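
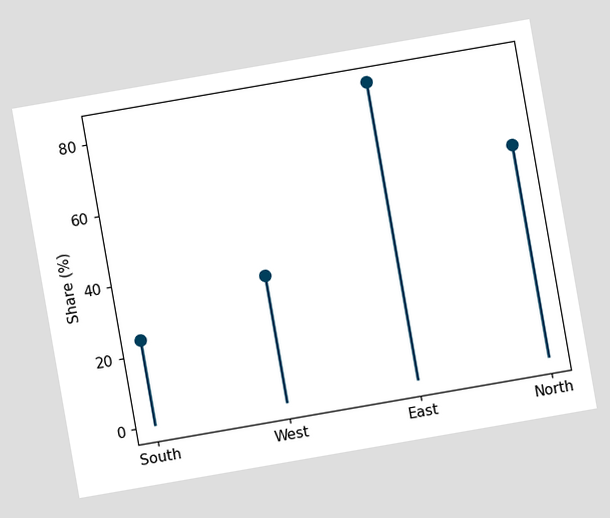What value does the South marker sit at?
24%

The chart is tilted about 10° counter-clockwise. The South marker sits at 24%.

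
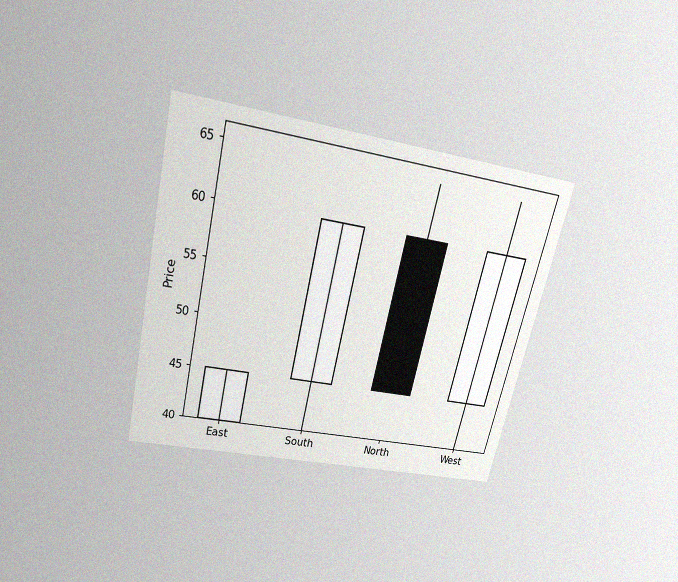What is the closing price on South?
The chart is tilted about 13° clockwise and viewed slightly from above, with some photo noise. The South candle closes at 60.

60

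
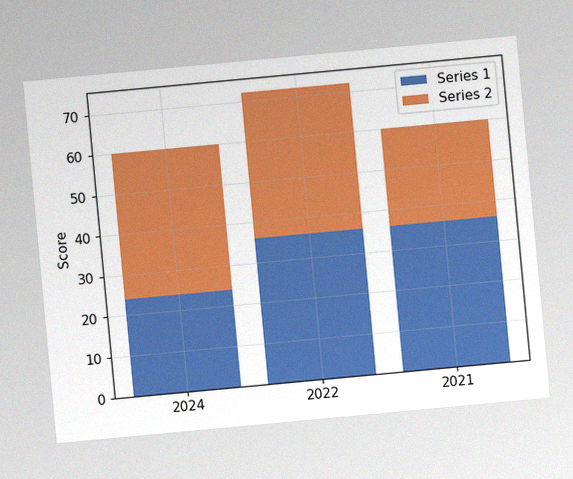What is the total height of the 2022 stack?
The chart is tilted about 5° counter-clockwise, with some photo noise. The 2022 stack's top reaches 72 on the y-axis.

72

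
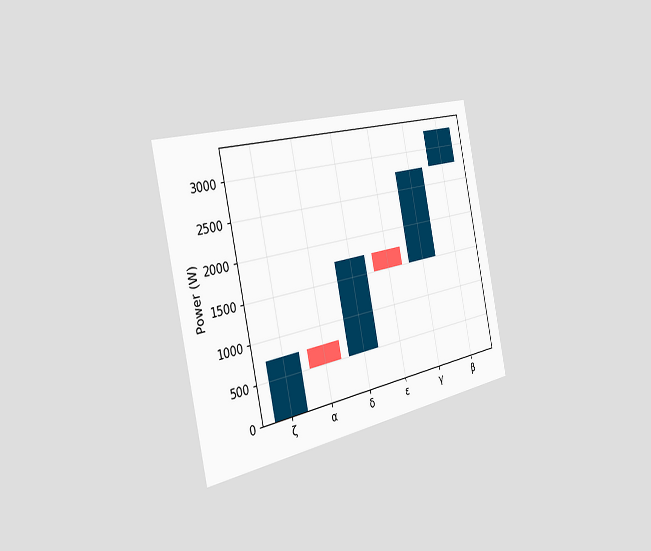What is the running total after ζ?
750W

The chart is tilted about 12° counter-clockwise and viewed slightly from the left. After ζ the running total reaches 750W.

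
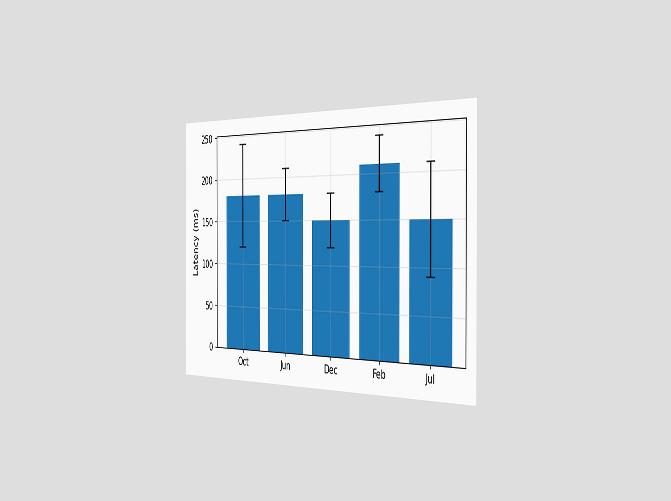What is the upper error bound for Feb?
240ms

The chart is viewed slightly from the right. The Feb bar's upper whisker reaches 240ms.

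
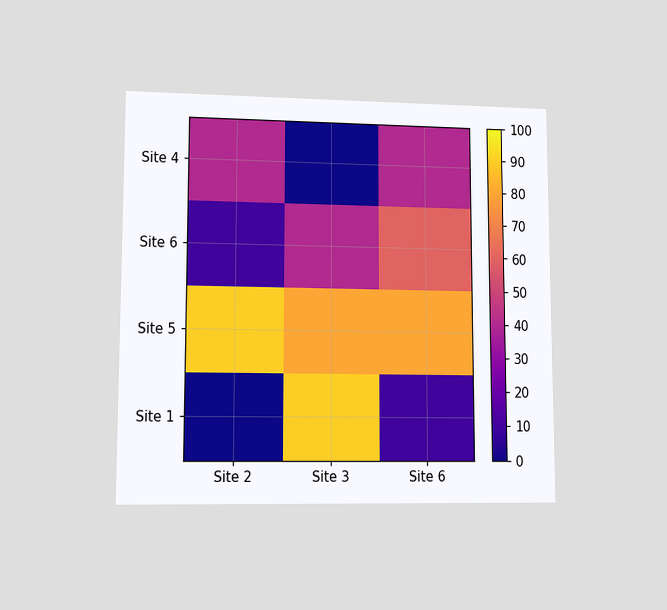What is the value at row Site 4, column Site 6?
40

The chart is viewed at a slight angle. Matching cell (Site 4, Site 6) against the colorbar gives 40.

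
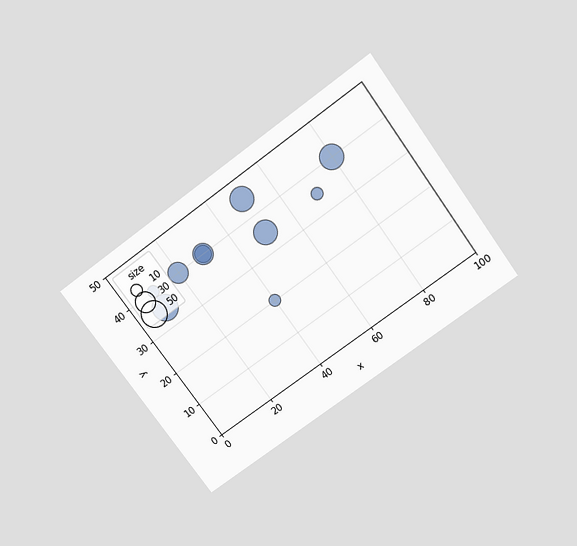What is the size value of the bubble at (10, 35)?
50

The chart is tilted about 36° counter-clockwise and viewed slightly from above. Matching the bubble at (10, 35) against the size legend gives 50.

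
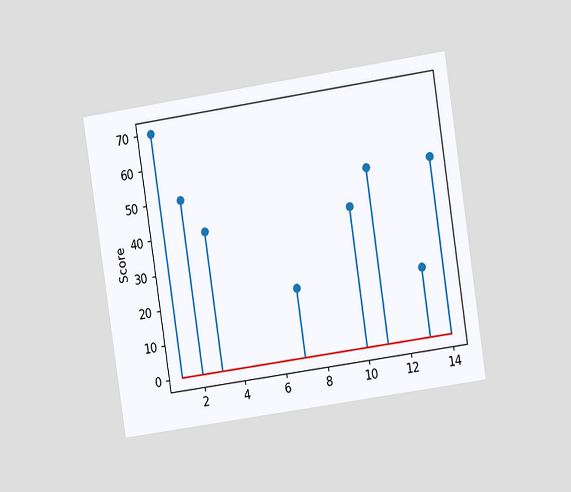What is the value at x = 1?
The chart is tilted about 9° counter-clockwise and viewed slightly from the right. The stem at x=1 reaches 70.

70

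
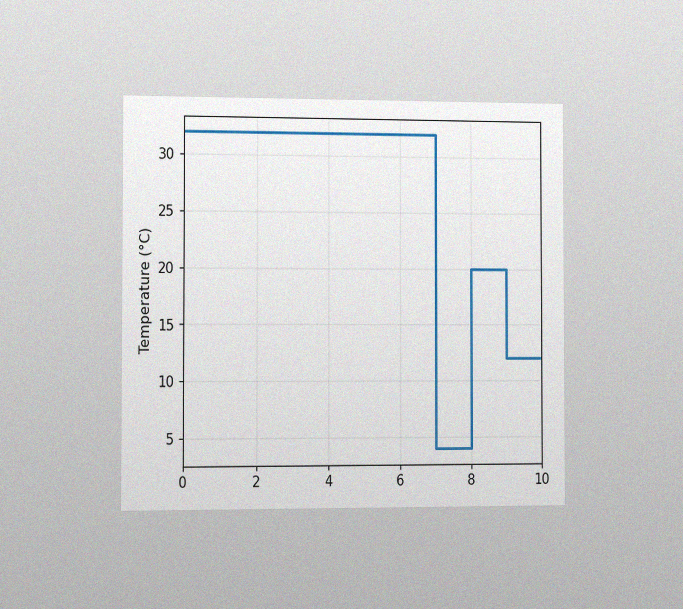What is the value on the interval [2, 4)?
The chart is viewed slightly from the left, with some photo noise. On [2, 4) the step sits at 32°C.

32°C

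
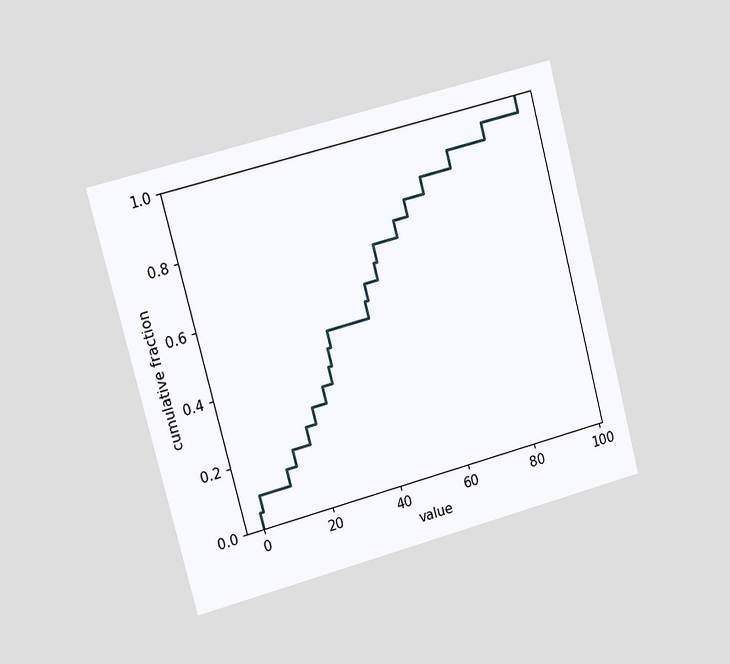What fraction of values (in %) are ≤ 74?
The chart is tilted about 15° counter-clockwise and viewed slightly from the left. At x=74 the ECDF step is at 90%.

90%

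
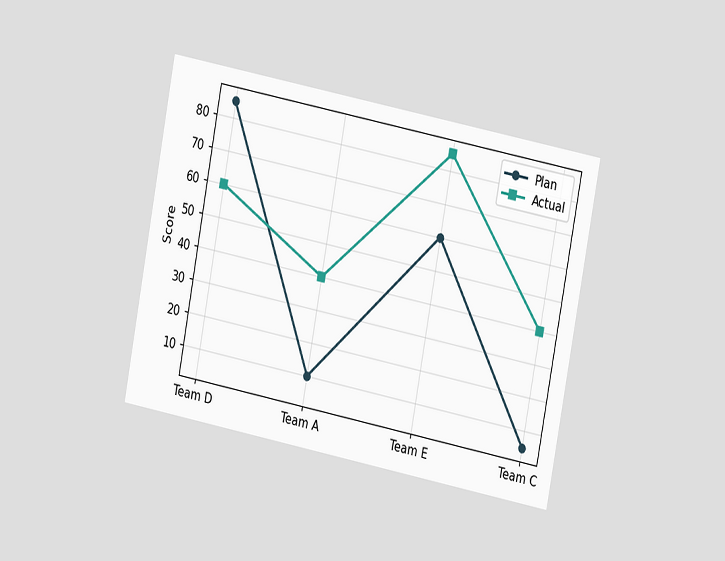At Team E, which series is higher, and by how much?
The chart is tilted about 11° clockwise and viewed at a slight angle. At Team E, Actual sits above the other line by 25.

Actual, by 25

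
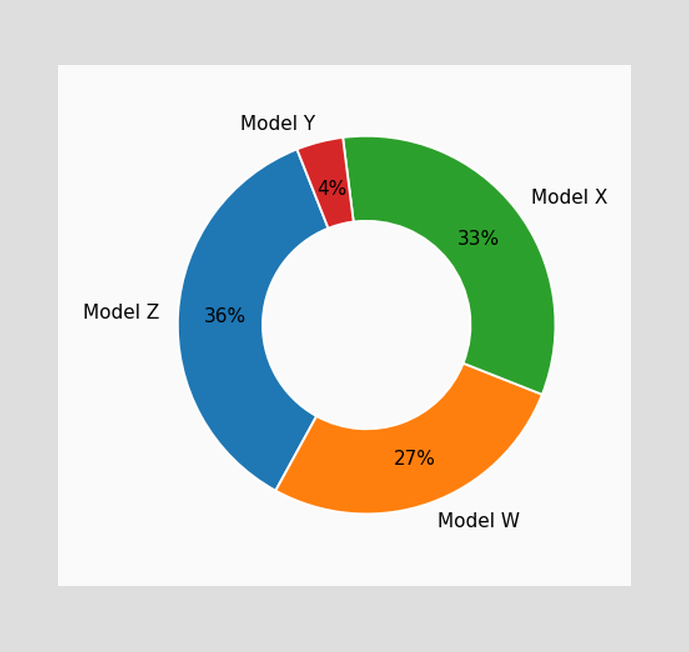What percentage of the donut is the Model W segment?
The Model W segment takes up 27% of the ring.

27%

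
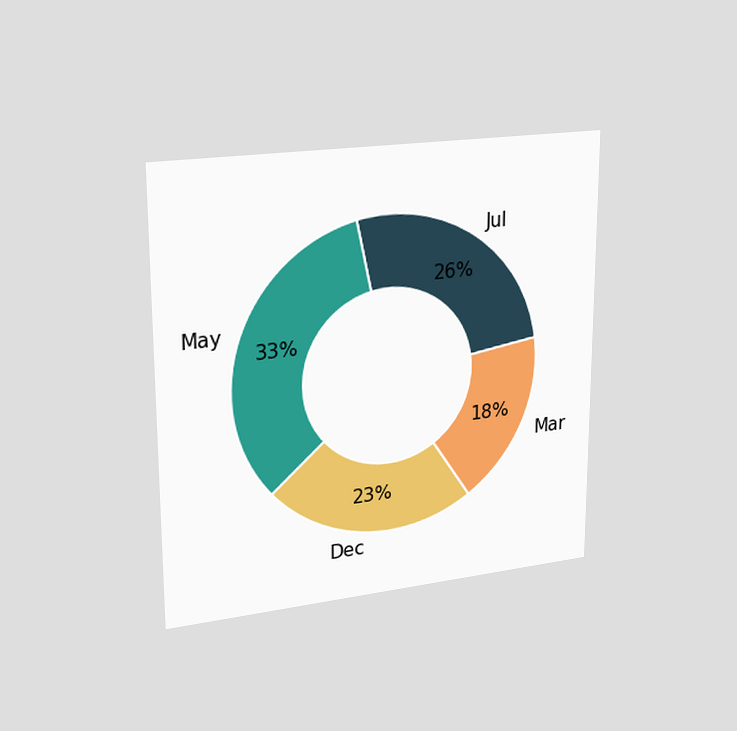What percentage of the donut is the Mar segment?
18%

The chart is viewed slightly from the left. The Mar segment takes up 18% of the ring.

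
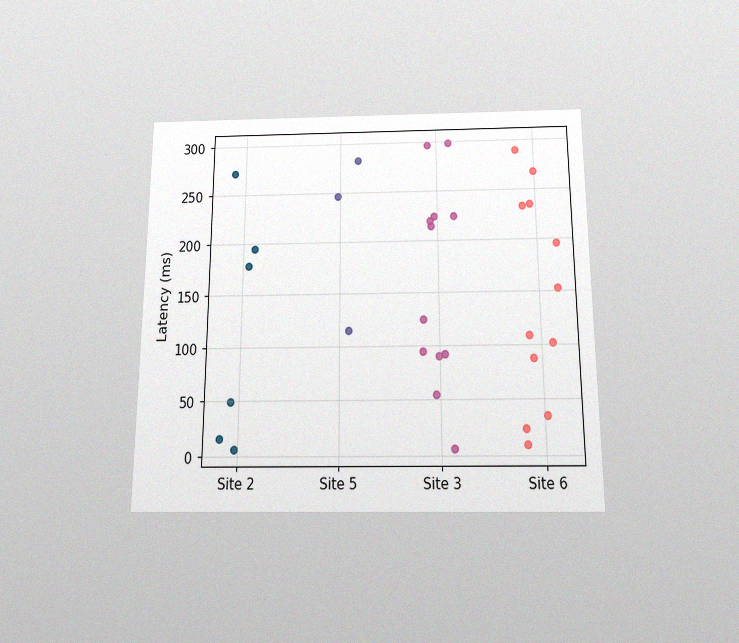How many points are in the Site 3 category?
The chart is viewed slightly from below, with some photo noise. Counting the markers in the Site 3 column gives 12.

12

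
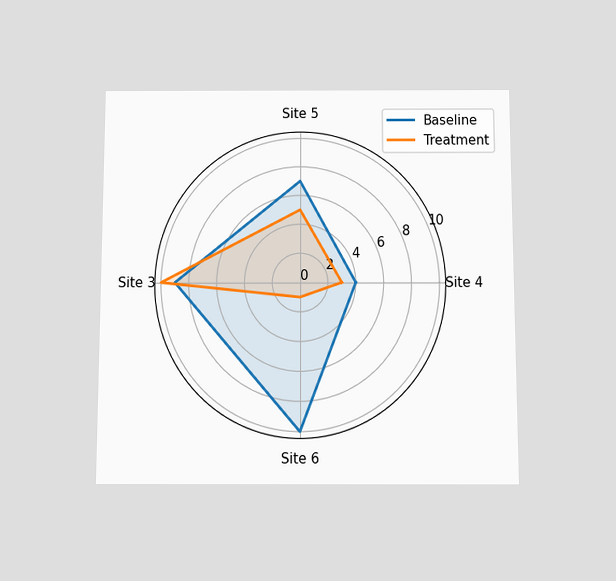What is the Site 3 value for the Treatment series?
10

The chart is viewed slightly from below. On the Site 3 axis, Treatment reaches 10.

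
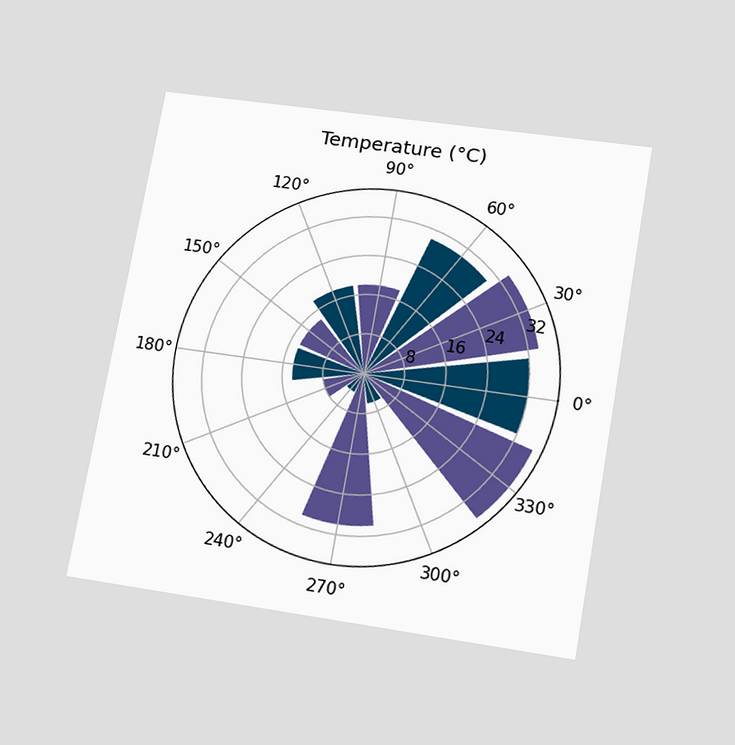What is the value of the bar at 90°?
18°C

The chart is tilted about 10° clockwise and viewed slightly from below. The bar at 90° reaches 18°C on the radial axis.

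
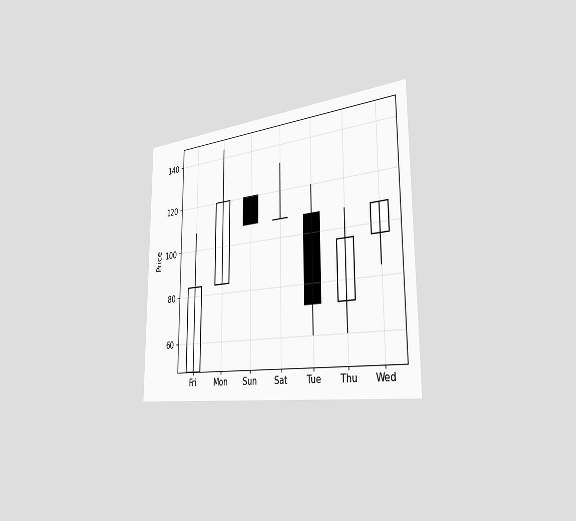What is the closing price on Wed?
108

The chart is viewed slightly from the right. The Wed candle closes at 108.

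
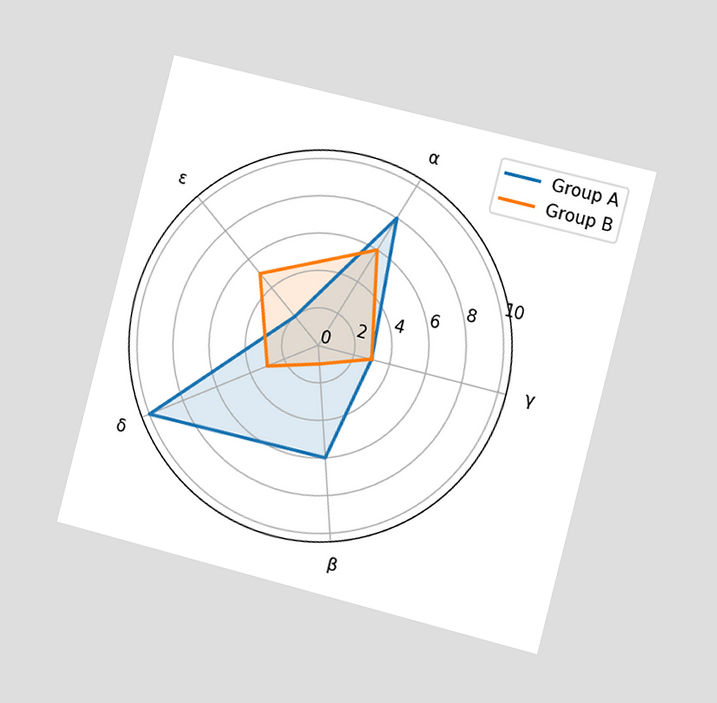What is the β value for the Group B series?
The chart is tilted about 14° clockwise and viewed at a slight angle. On the β axis, Group B reaches 1.

1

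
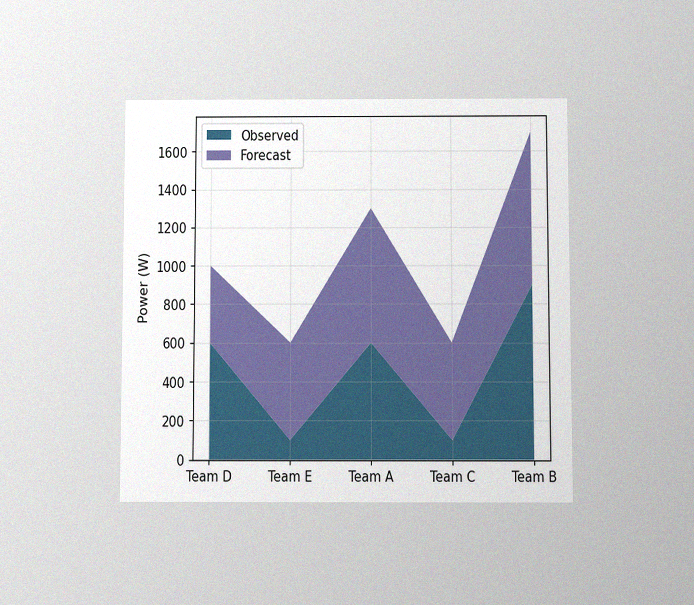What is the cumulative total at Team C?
600W

The chart is viewed slightly from below, with some photo noise. The stacked total at Team C reaches 600W.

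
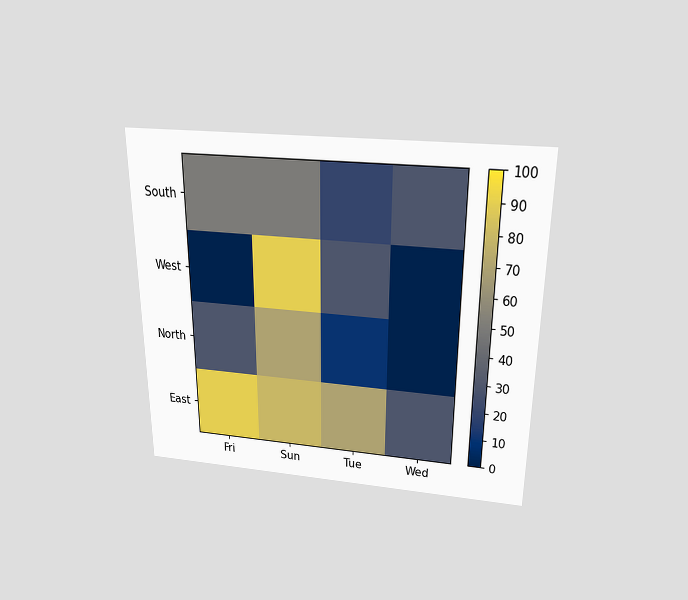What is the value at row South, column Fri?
50

The chart is viewed slightly from above. Matching cell (South, Fri) against the colorbar gives 50.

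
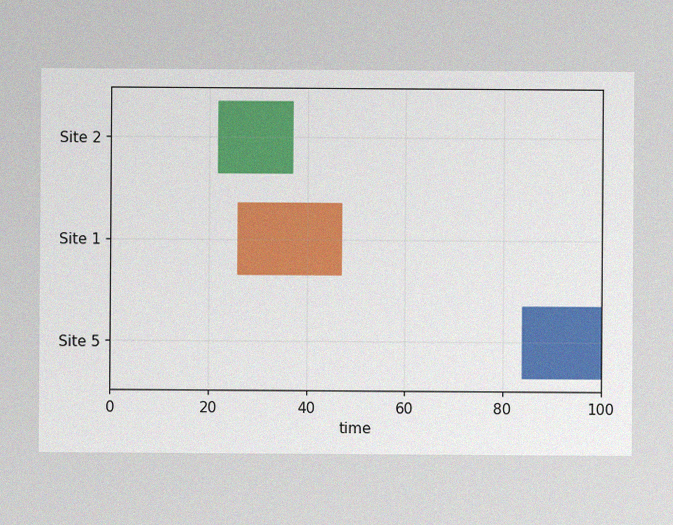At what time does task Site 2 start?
22

The image has some photo noise and uneven lighting. The Site 2 bar begins at t=22.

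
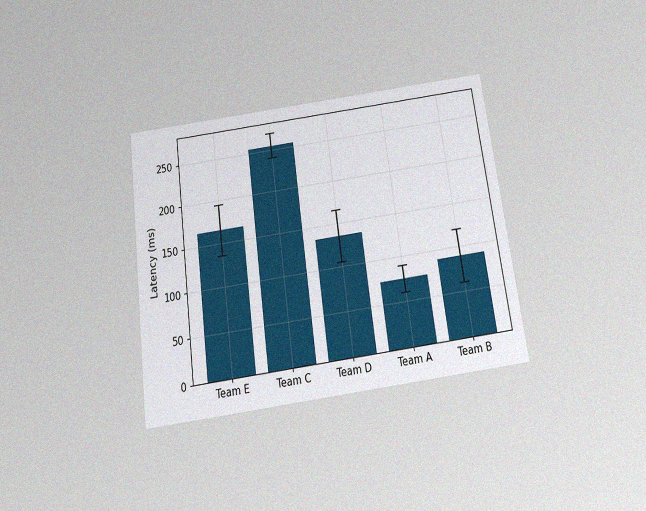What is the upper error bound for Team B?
The chart is tilted about 8° counter-clockwise and viewed slightly from below, with some photo noise. The Team B bar's upper whisker reaches 120ms.

120ms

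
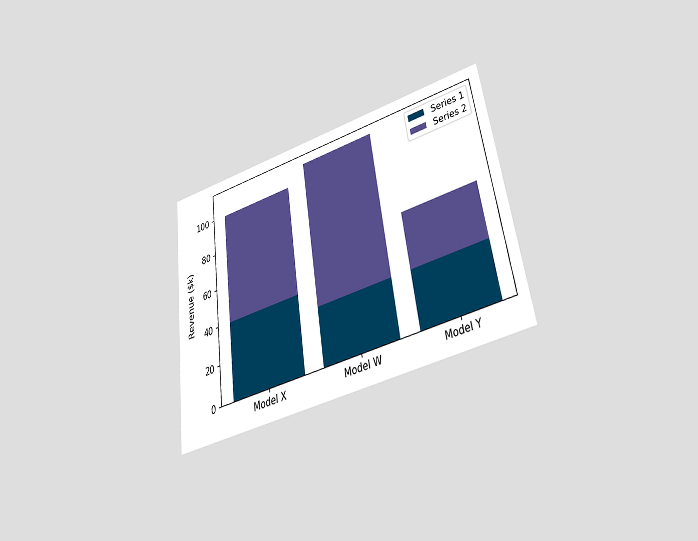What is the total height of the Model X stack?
$100k

The chart is tilted about 8° counter-clockwise and viewed slightly from below. The Model X stack's top reaches $100k on the y-axis.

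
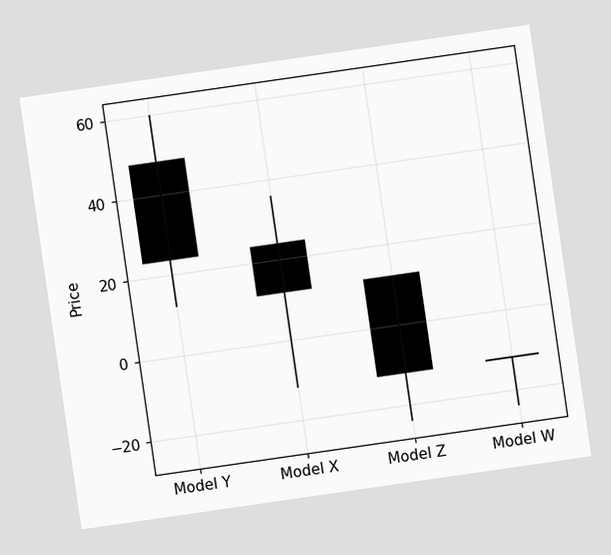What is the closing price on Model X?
12

The chart is tilted about 8° counter-clockwise. The Model X candle closes at 12.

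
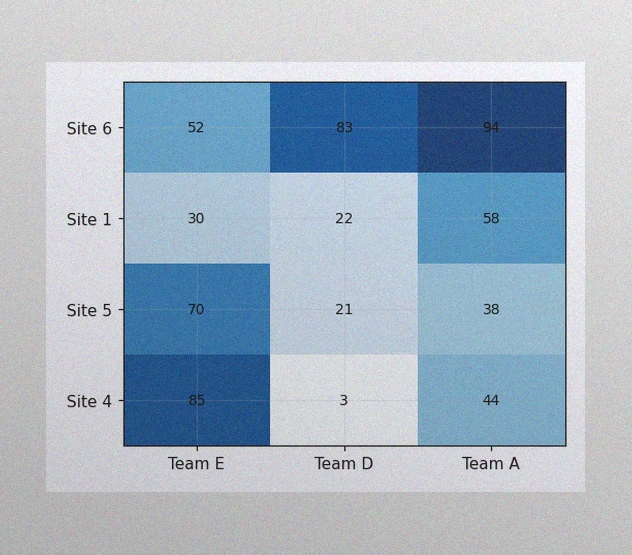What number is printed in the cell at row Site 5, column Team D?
The image has some photo noise and uneven lighting. The (Site 5, Team D) cell reads 21.

21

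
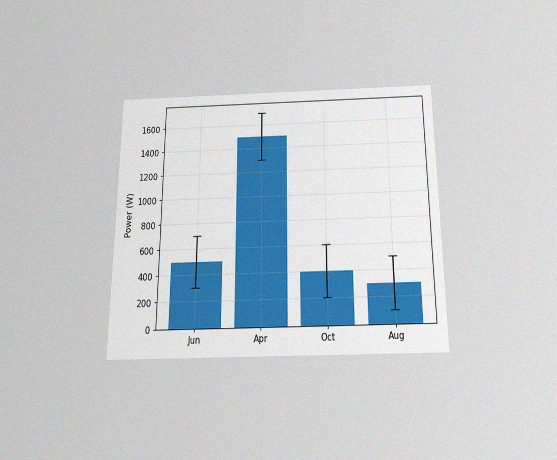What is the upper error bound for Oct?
600W

The chart is viewed slightly from below, with some photo noise. The Oct bar's upper whisker reaches 600W.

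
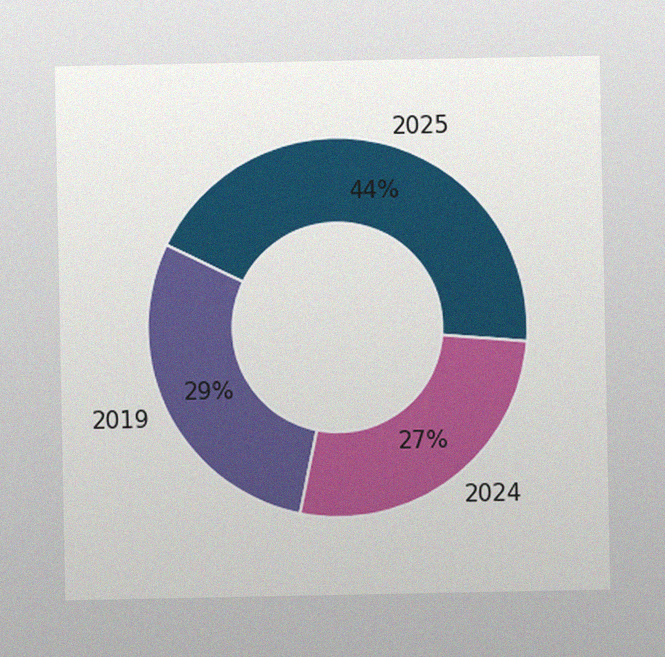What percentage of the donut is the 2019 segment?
29%

The image has some photo noise and uneven lighting. The 2019 segment takes up 29% of the ring.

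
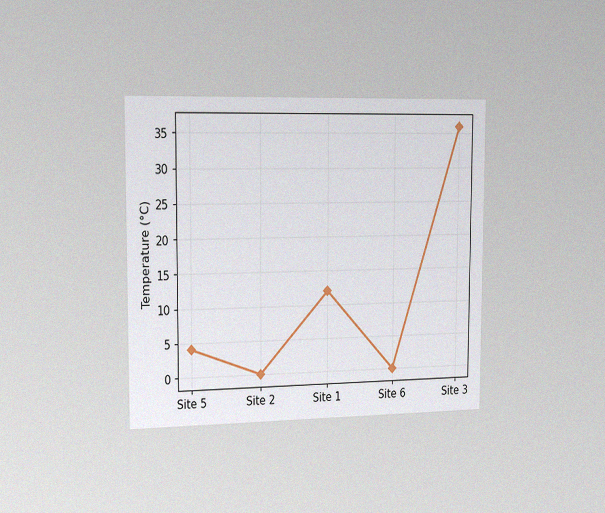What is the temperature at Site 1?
12°C

The chart is viewed slightly from the left, with some photo noise. At Site 1, the line is at 12°C.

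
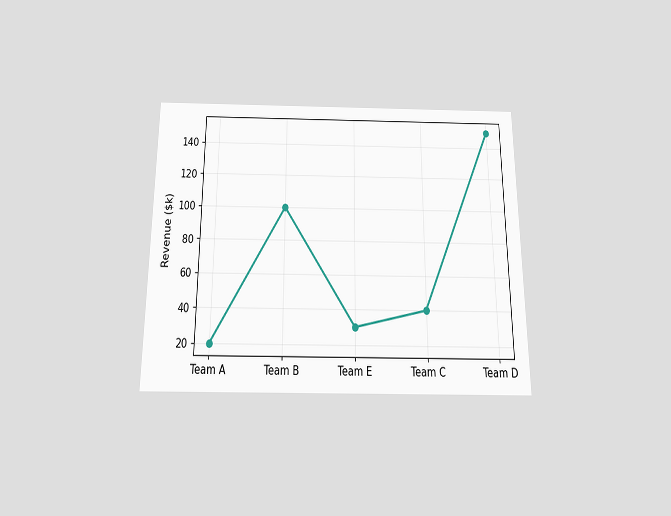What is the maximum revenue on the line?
$150k

The chart is viewed slightly from below. The highest point is at Team D, and reading across to the y-axis gives $150k.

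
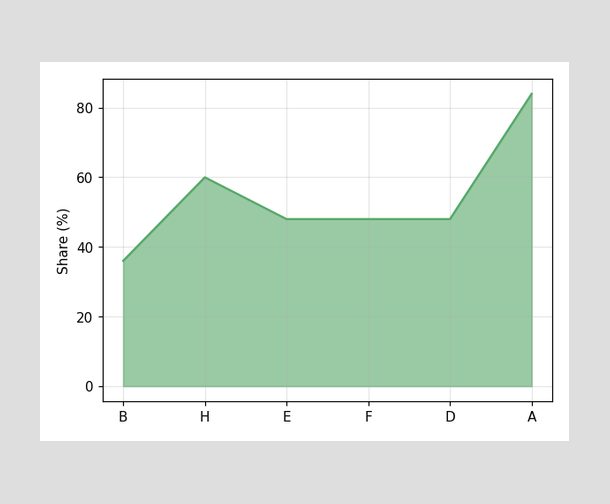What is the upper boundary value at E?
At E the upper boundary is at 48%.

48%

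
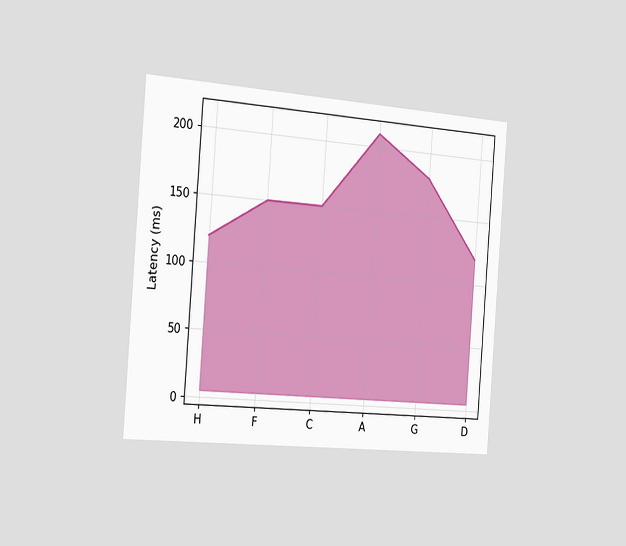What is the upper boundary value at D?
The chart is tilted about 4° clockwise and viewed slightly from the left. At D the upper boundary is at 120ms.

120ms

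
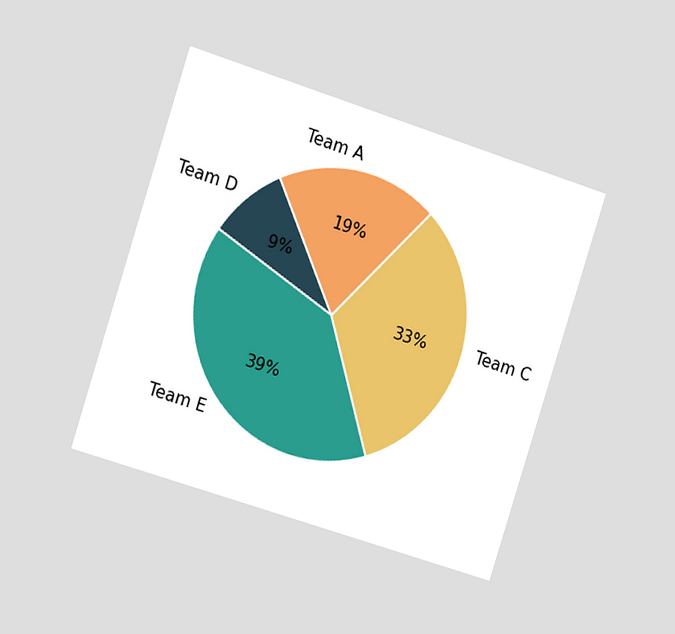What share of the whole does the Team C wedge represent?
33%

The chart is tilted about 18° clockwise and viewed slightly from the left. The Team C slice takes up 33% of the pie.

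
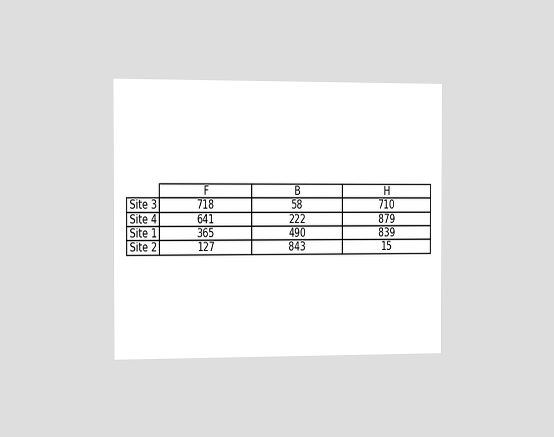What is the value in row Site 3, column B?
58

The chart is viewed slightly from the left. The (Site 3, B) cell reads 58.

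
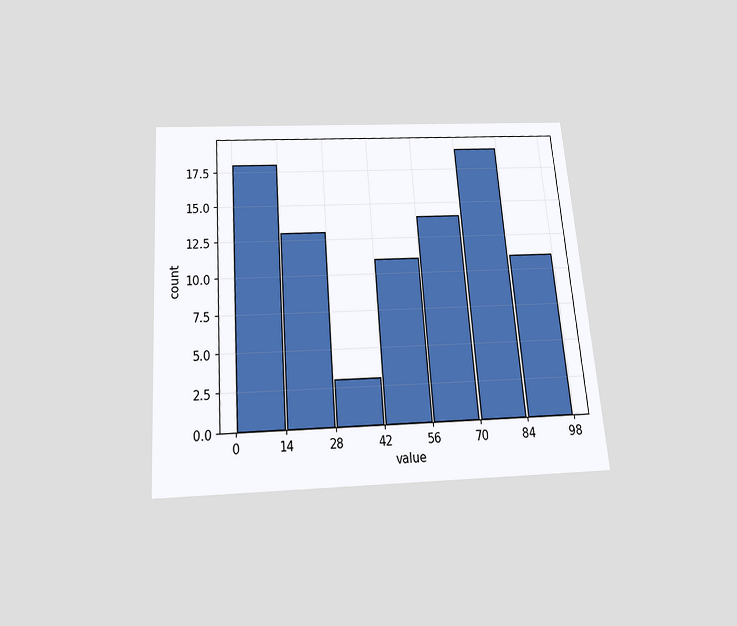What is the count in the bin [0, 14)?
18

The chart is tilted about 4° counter-clockwise and viewed slightly from below. The [0, 14) bin has height 18.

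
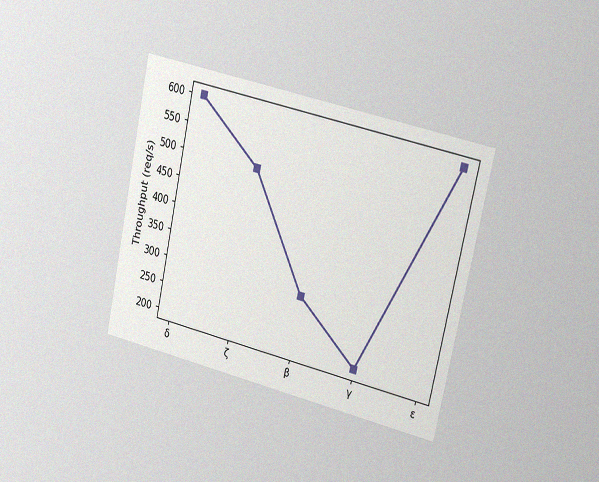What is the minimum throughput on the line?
200req/s

The chart is tilted about 13° clockwise and viewed slightly from the right, with some photo noise. The lowest point is at γ, and reading across to the y-axis gives 200req/s.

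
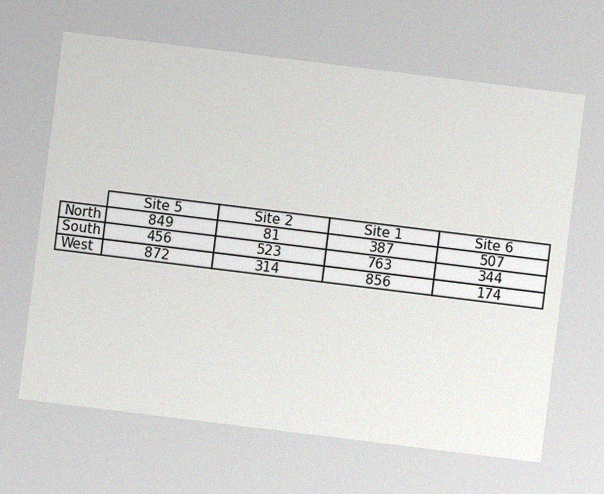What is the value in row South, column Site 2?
The chart is tilted about 7° clockwise, with some photo noise. The (South, Site 2) cell reads 523.

523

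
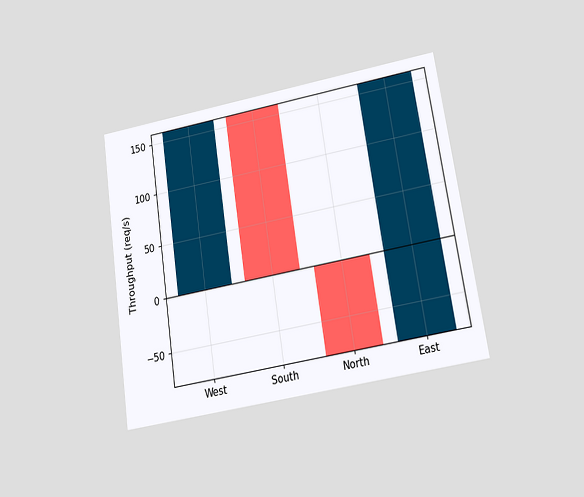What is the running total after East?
The chart is tilted about 9° counter-clockwise and viewed slightly from below. After East the running total reaches 160req/s.

160req/s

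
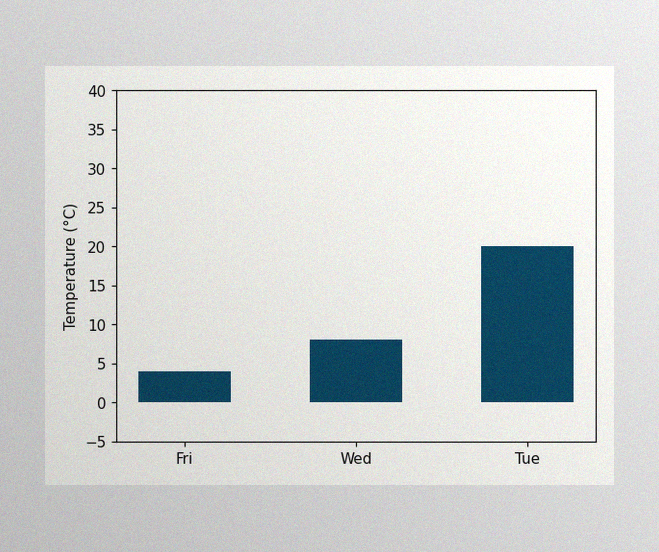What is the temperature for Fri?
4°C

The image has some photo noise and uneven lighting. Reading along the chart's y-axis, the Fri bar reaches 4°C.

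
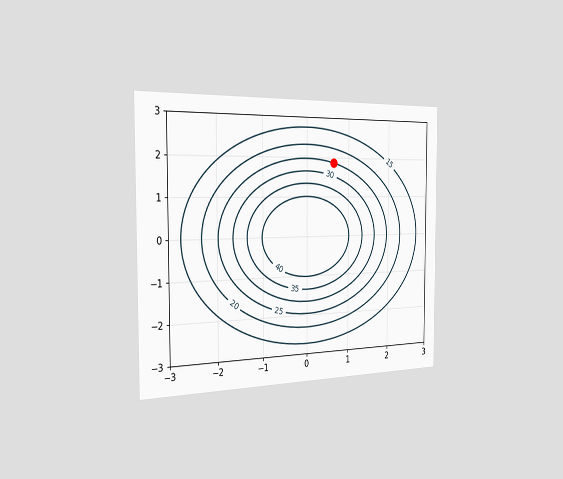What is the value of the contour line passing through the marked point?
25

The chart is viewed slightly from the left. The marked point sits on the contour labelled 25.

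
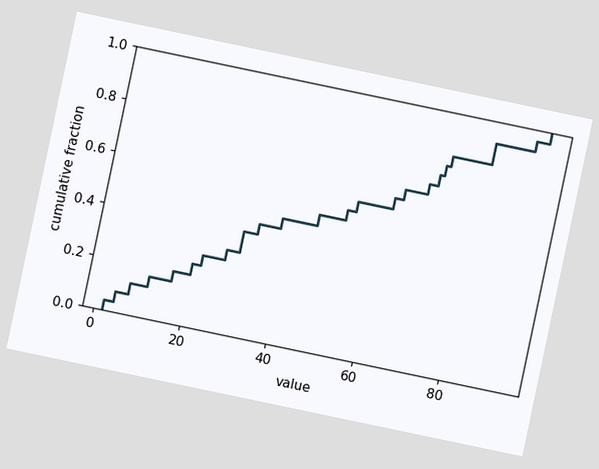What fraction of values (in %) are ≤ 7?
The chart is tilted about 12° clockwise. At x=7 the ECDF step is at 12%.

12%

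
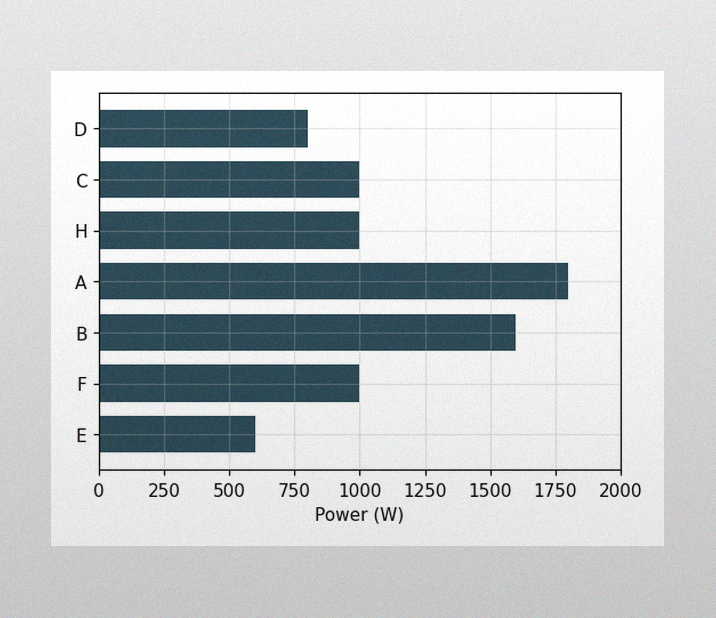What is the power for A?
1800W

The image has some photo noise and uneven lighting. Reading along the chart's x-axis, the A bar reaches 1800W.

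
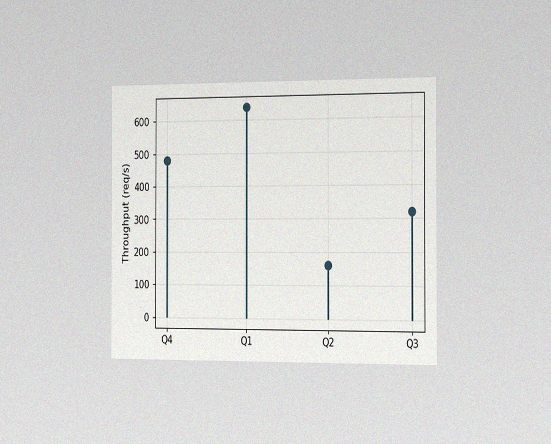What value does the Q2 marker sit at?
The chart is viewed slightly from the right, with some photo noise. The Q2 marker sits at 160req/s.

160req/s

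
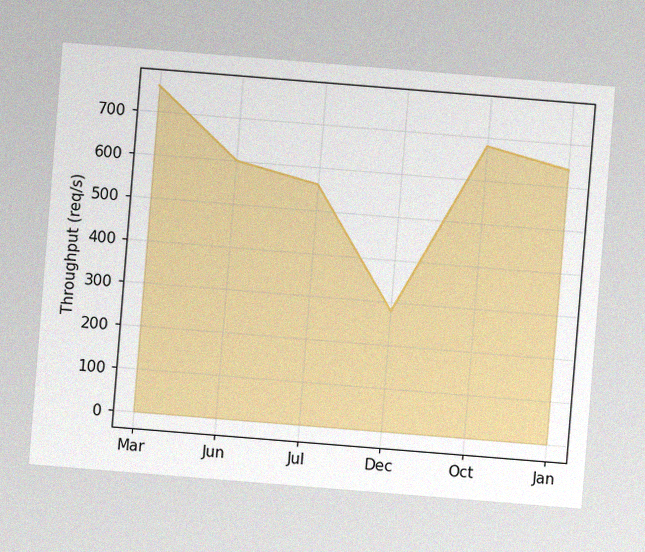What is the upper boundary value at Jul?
560req/s

The chart is tilted about 5° clockwise, with some photo noise. At Jul the upper boundary is at 560req/s.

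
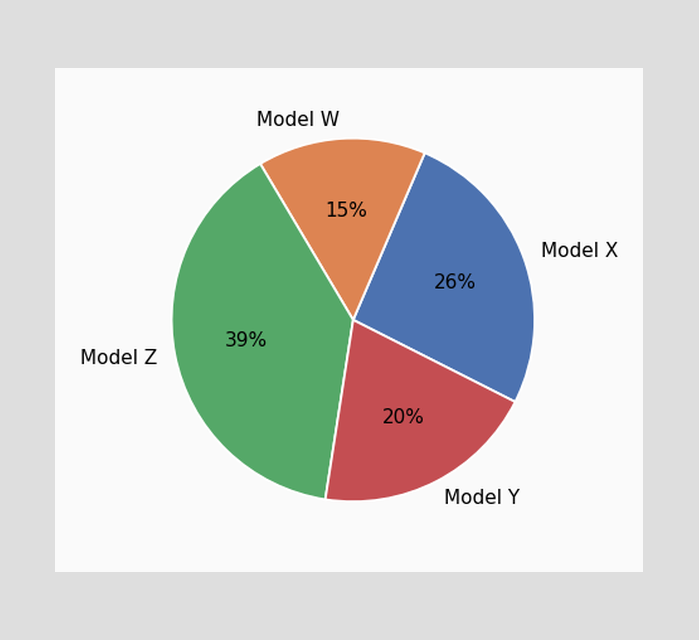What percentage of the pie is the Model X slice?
The Model X slice takes up 26% of the pie.

26%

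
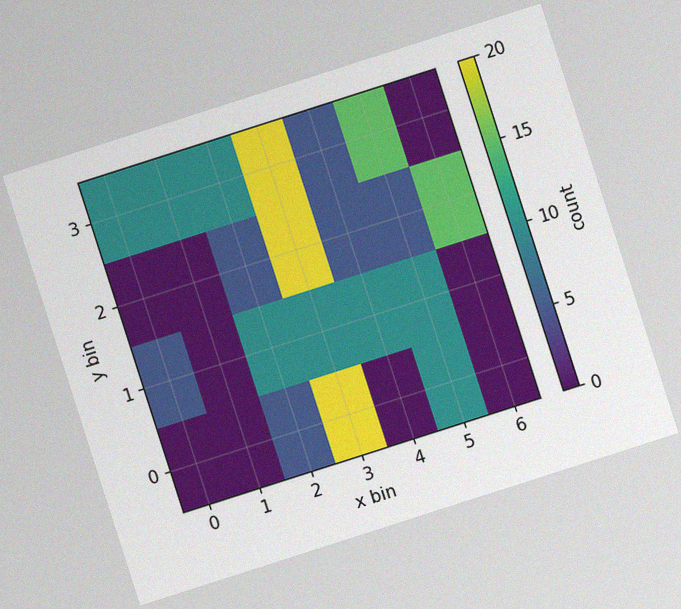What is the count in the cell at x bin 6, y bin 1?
0

The chart is tilted about 18° counter-clockwise, with some photo noise. Matching the cell (6, 1) against the colorbar gives 0.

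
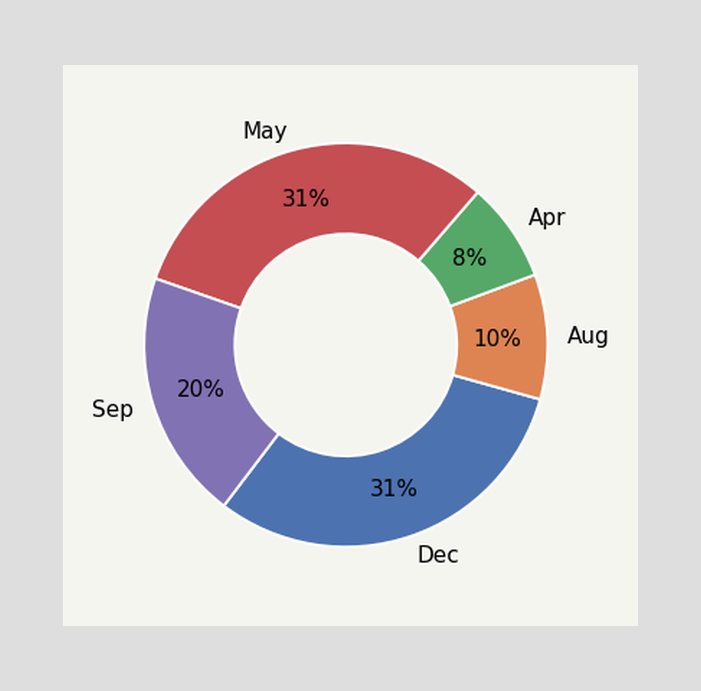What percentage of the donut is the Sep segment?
The Sep segment takes up 20% of the ring.

20%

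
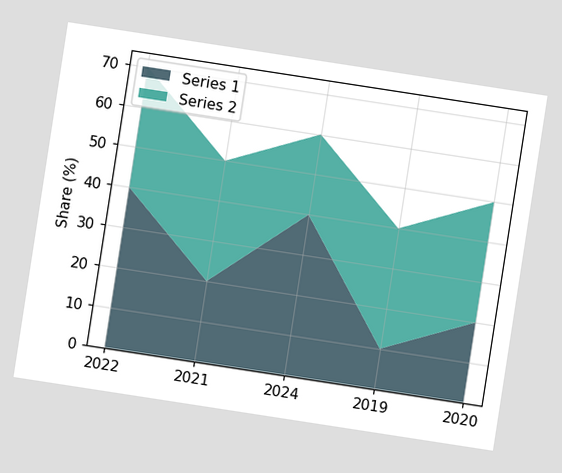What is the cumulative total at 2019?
The chart is tilted about 9° clockwise. The stacked total at 2019 reaches 40%.

40%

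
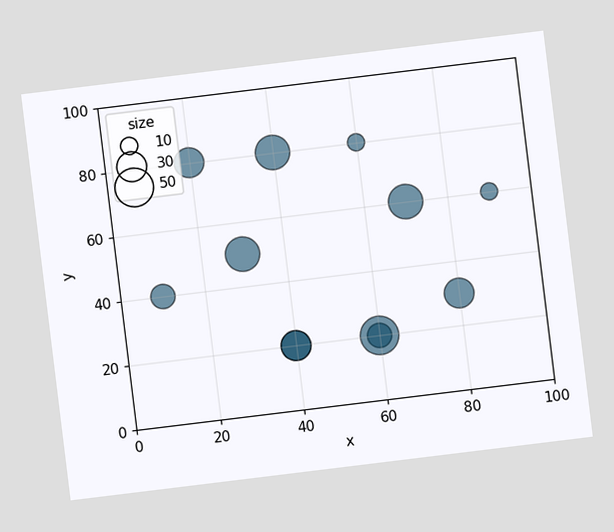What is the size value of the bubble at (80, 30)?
The chart is tilted about 7° counter-clockwise. Matching the bubble at (80, 30) against the size legend gives 30.

30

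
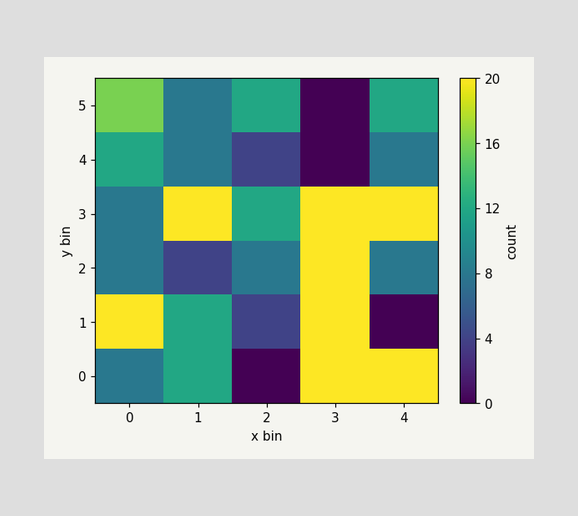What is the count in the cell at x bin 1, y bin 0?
Matching the cell (1, 0) against the colorbar gives 12.

12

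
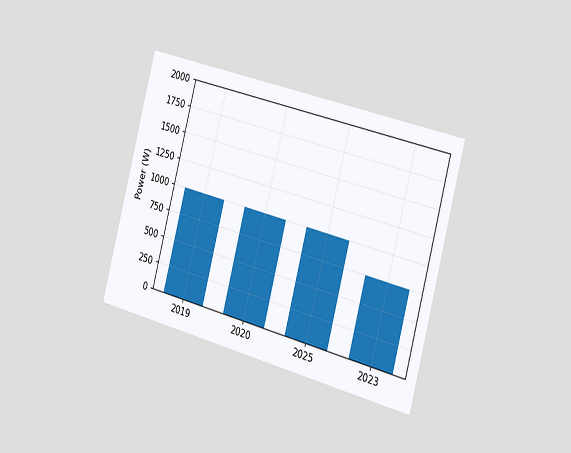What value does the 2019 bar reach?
1000W

The chart is tilted about 15° clockwise and viewed slightly from the right. Reading along the chart's y-axis, the 2019 bar reaches 1000W.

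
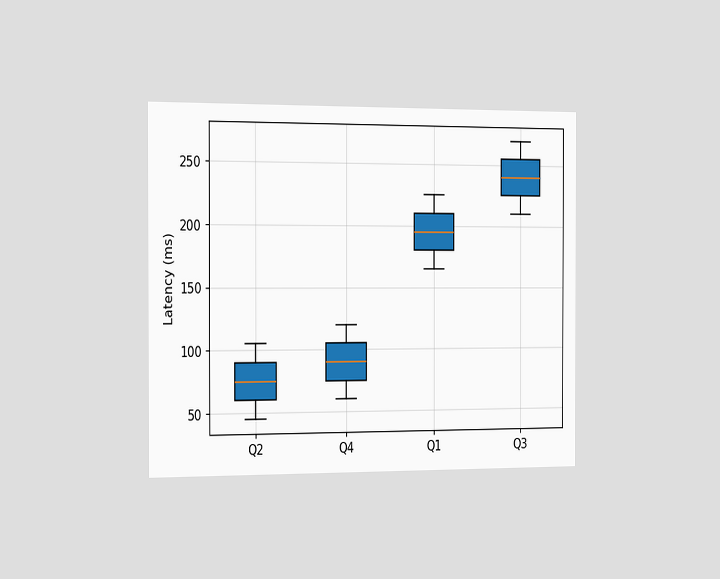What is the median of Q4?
90ms

The chart is viewed slightly from the left. The median line in the Q4 box sits at 90ms.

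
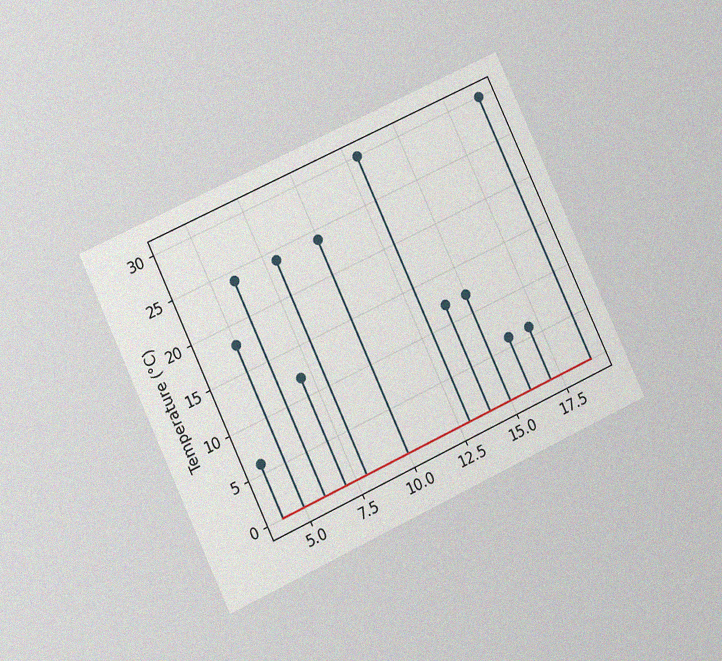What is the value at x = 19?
The chart is tilted about 25° counter-clockwise and viewed at a slight angle, with some photo noise. The stem at x=19 reaches 30°C.

30°C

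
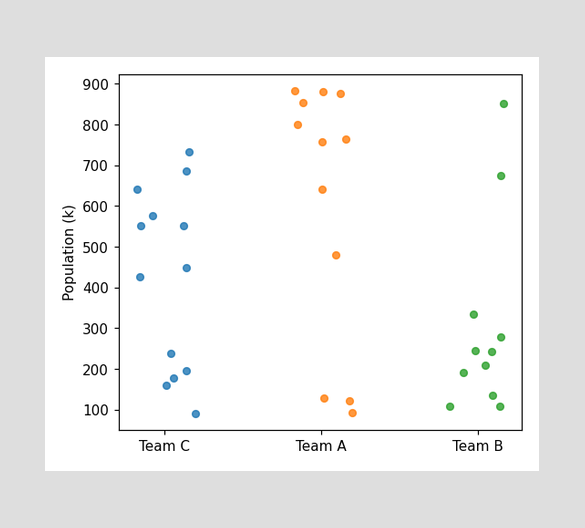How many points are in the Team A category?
Counting the markers in the Team A column gives 12.

12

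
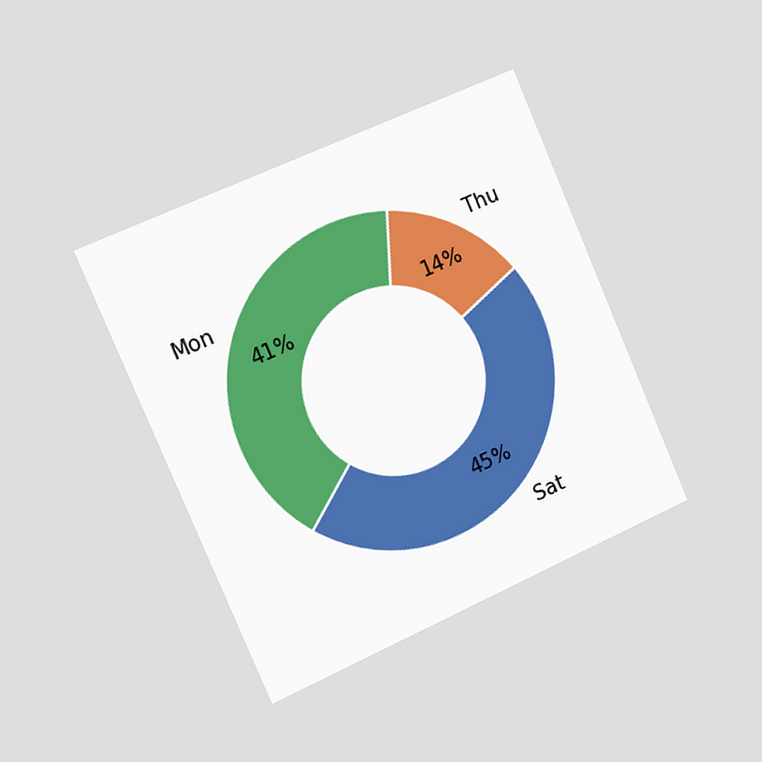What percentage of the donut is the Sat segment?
The chart is tilted about 24° counter-clockwise and viewed slightly from the left. The Sat segment takes up 45% of the ring.

45%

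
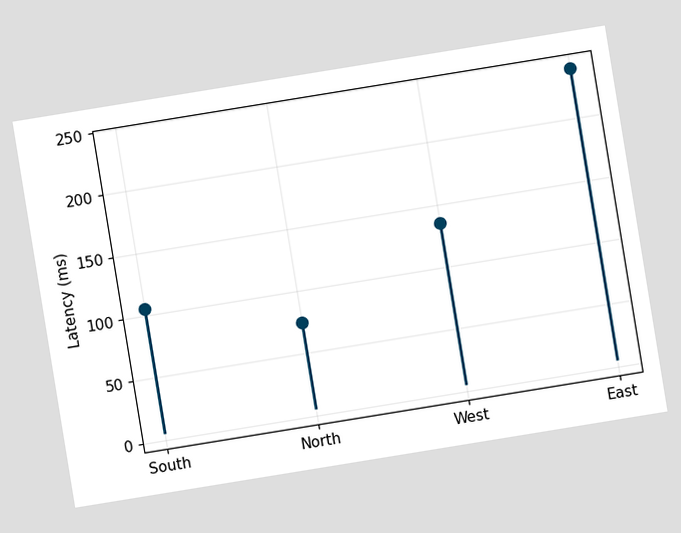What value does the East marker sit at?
The chart is tilted about 9° counter-clockwise. The East marker sits at 240ms.

240ms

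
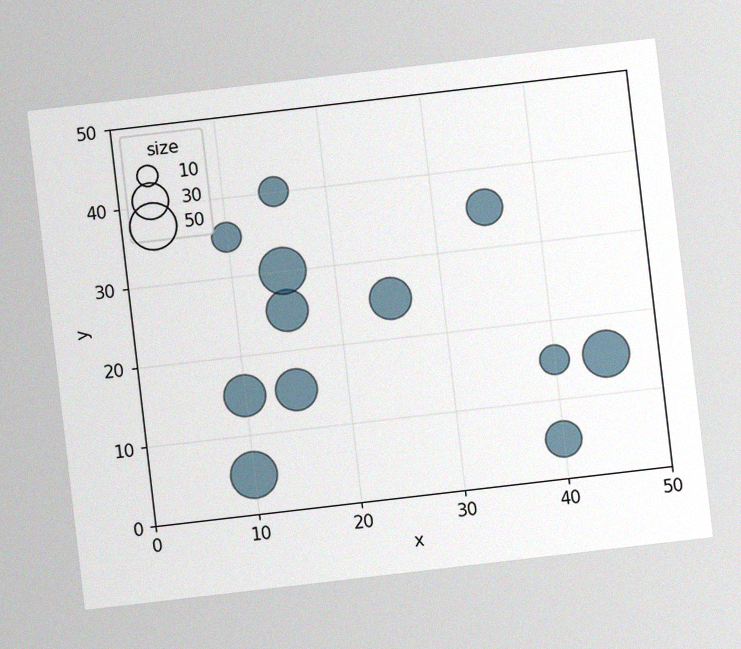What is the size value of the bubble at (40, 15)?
The chart is tilted about 7° counter-clockwise, with some photo noise. Matching the bubble at (40, 15) against the size legend gives 20.

20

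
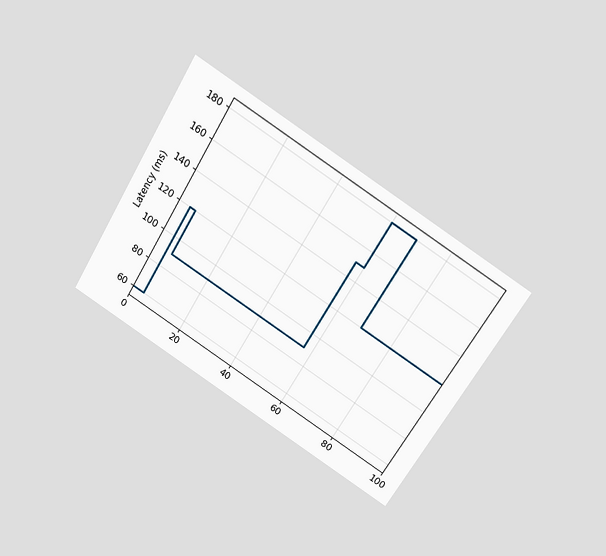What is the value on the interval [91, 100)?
120ms

The chart is tilted about 31° clockwise and viewed slightly from above. On [91, 100) the step sits at 120ms.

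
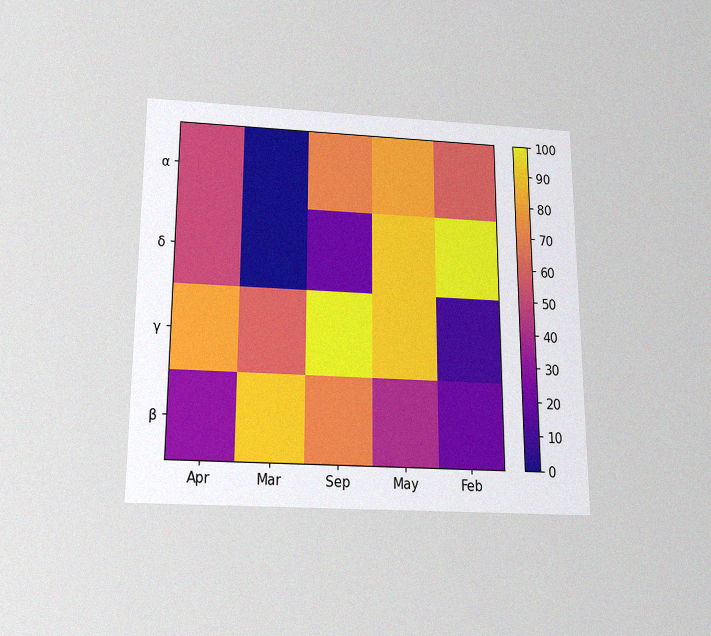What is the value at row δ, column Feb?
100

The chart is viewed slightly from below, with some photo noise. Matching cell (δ, Feb) against the colorbar gives 100.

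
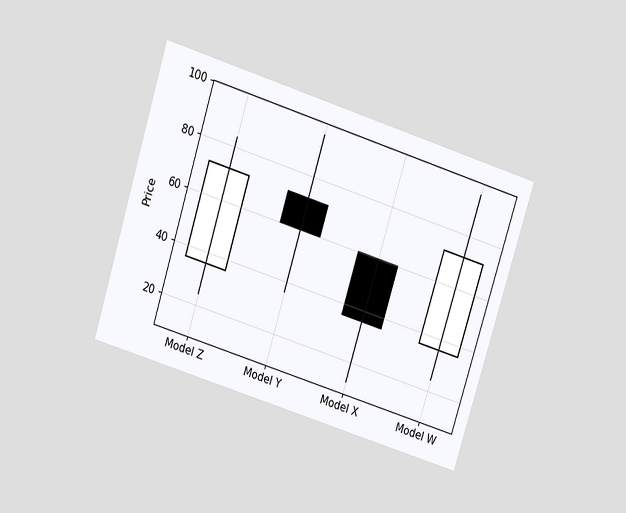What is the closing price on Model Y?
The chart is tilted about 17° clockwise and viewed slightly from above. The Model Y candle closes at 60.

60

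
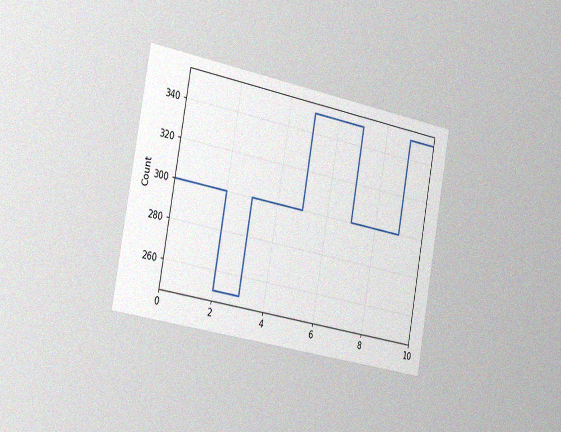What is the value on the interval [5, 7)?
The chart is tilted about 10° clockwise and viewed slightly from the left, with some photo noise. On [5, 7) the step sits at 350.

350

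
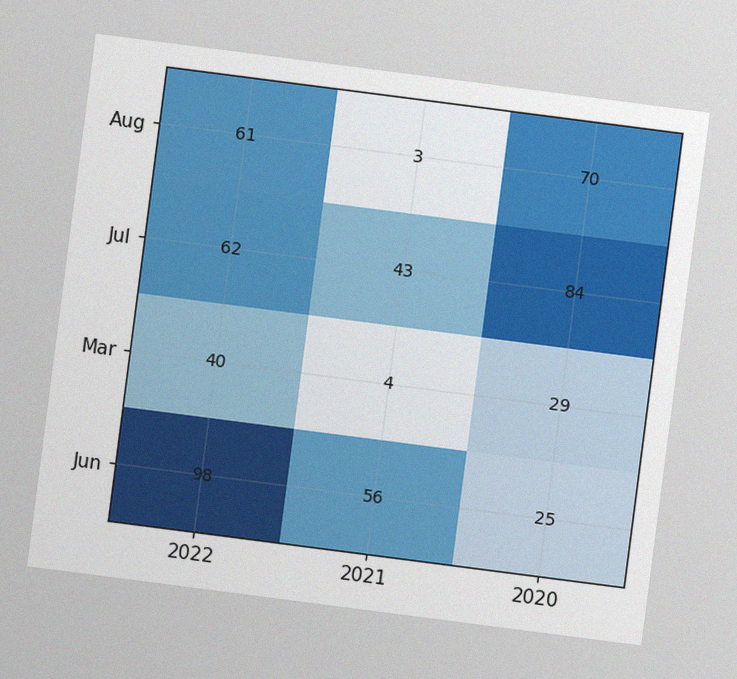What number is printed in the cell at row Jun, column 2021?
The chart is tilted about 7° clockwise, with some photo noise. The (Jun, 2021) cell reads 56.

56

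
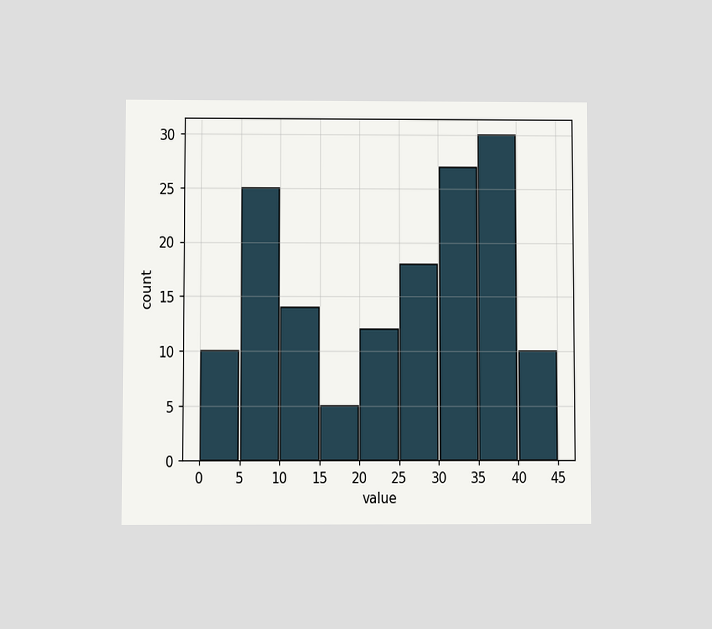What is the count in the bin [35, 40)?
The chart is viewed slightly from below. The [35, 40) bin has height 30.

30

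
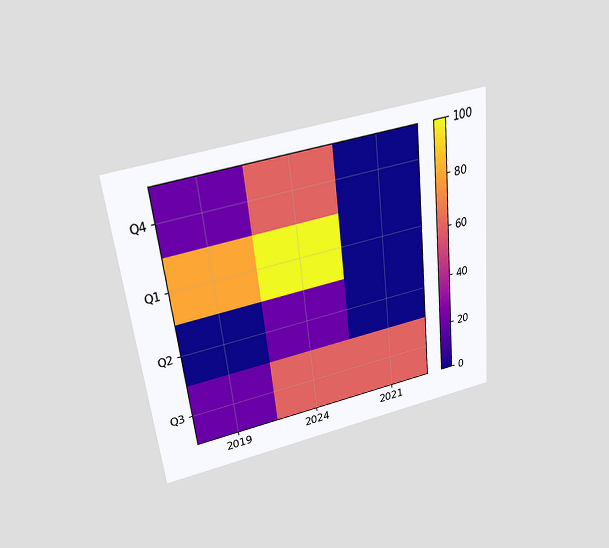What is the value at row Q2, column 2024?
The chart is tilted about 6° counter-clockwise and viewed slightly from above. Matching cell (Q2, 2024) against the colorbar gives 20.

20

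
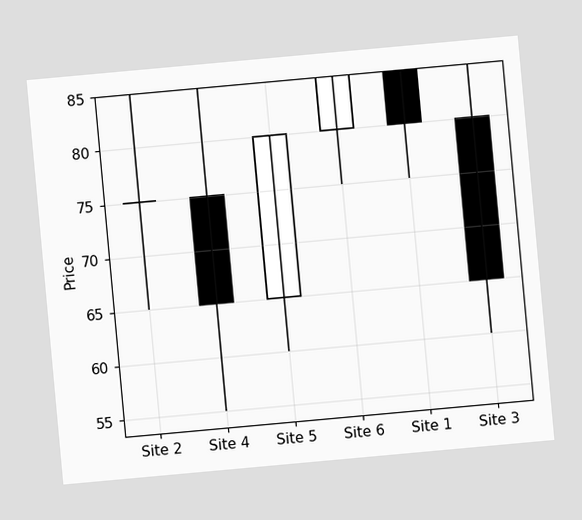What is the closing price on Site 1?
The chart is tilted about 5° counter-clockwise. The Site 1 candle closes at 80.

80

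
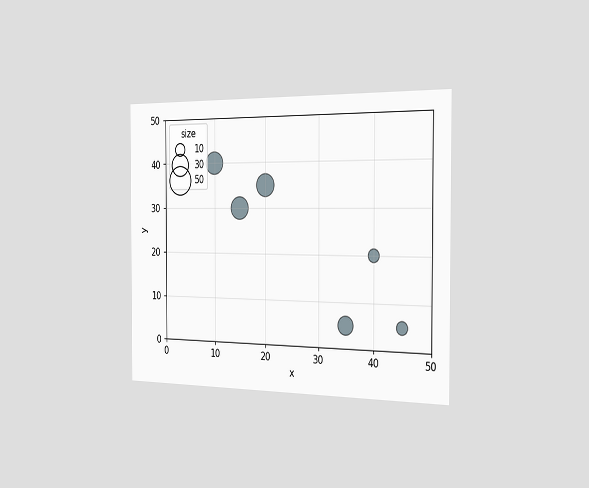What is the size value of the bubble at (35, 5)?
20

The chart is viewed slightly from the right. Matching the bubble at (35, 5) against the size legend gives 20.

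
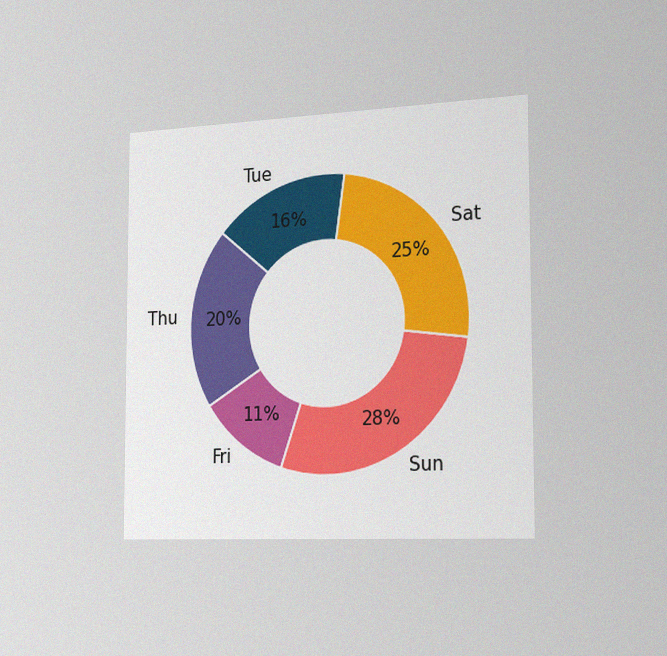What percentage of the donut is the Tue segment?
The chart is viewed slightly from the right, with some photo noise. The Tue segment takes up 16% of the ring.

16%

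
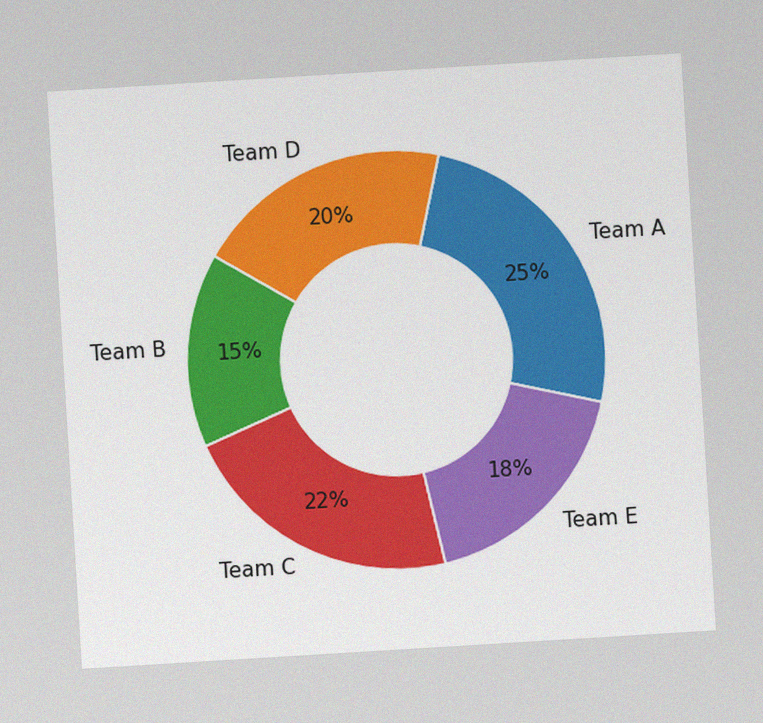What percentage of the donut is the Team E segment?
The chart is tilted about 3° counter-clockwise, with some photo noise. The Team E segment takes up 18% of the ring.

18%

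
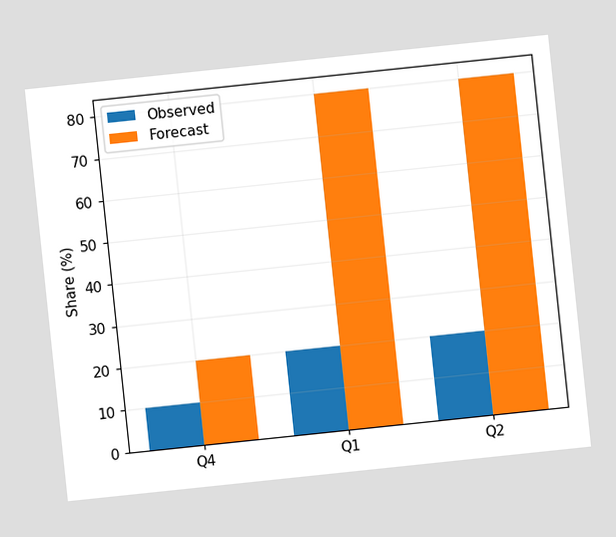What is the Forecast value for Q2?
80%

The chart is tilted about 6° counter-clockwise. The Forecast bar at Q2 reaches 80% on the y-axis.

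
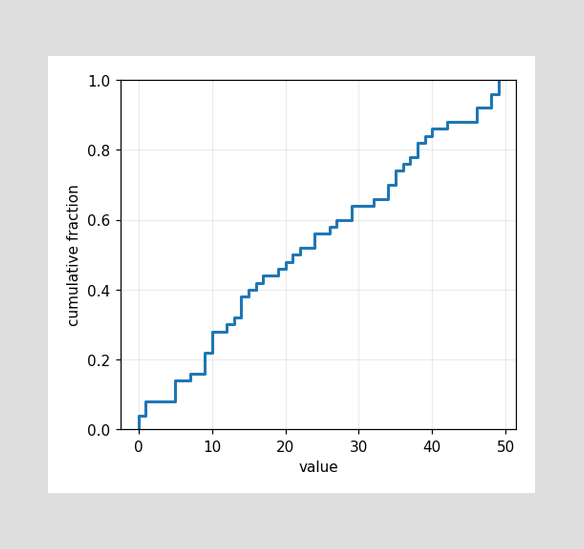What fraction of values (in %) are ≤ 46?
At x=46 the ECDF step is at 92%.

92%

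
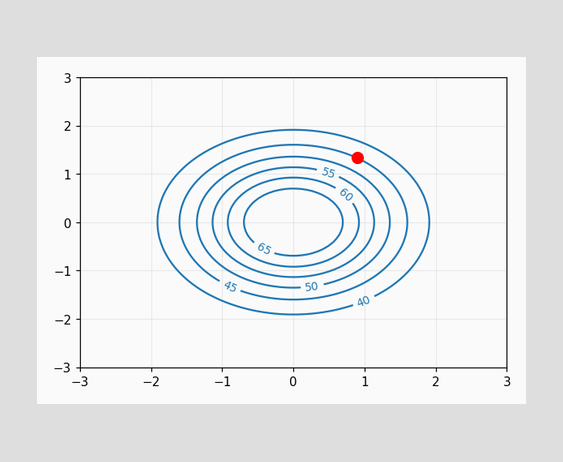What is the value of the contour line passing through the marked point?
The marked point sits on the contour labelled 45.

45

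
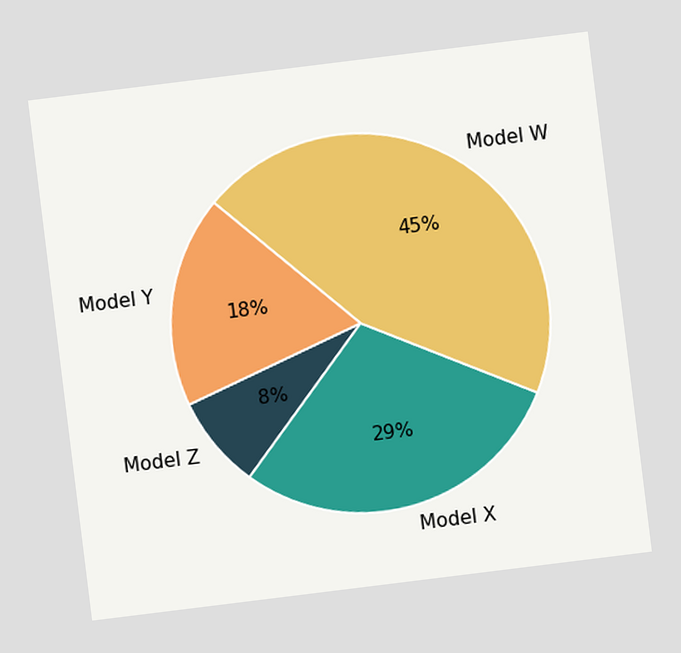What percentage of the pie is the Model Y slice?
The chart is tilted about 7° counter-clockwise. The Model Y slice takes up 18% of the pie.

18%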